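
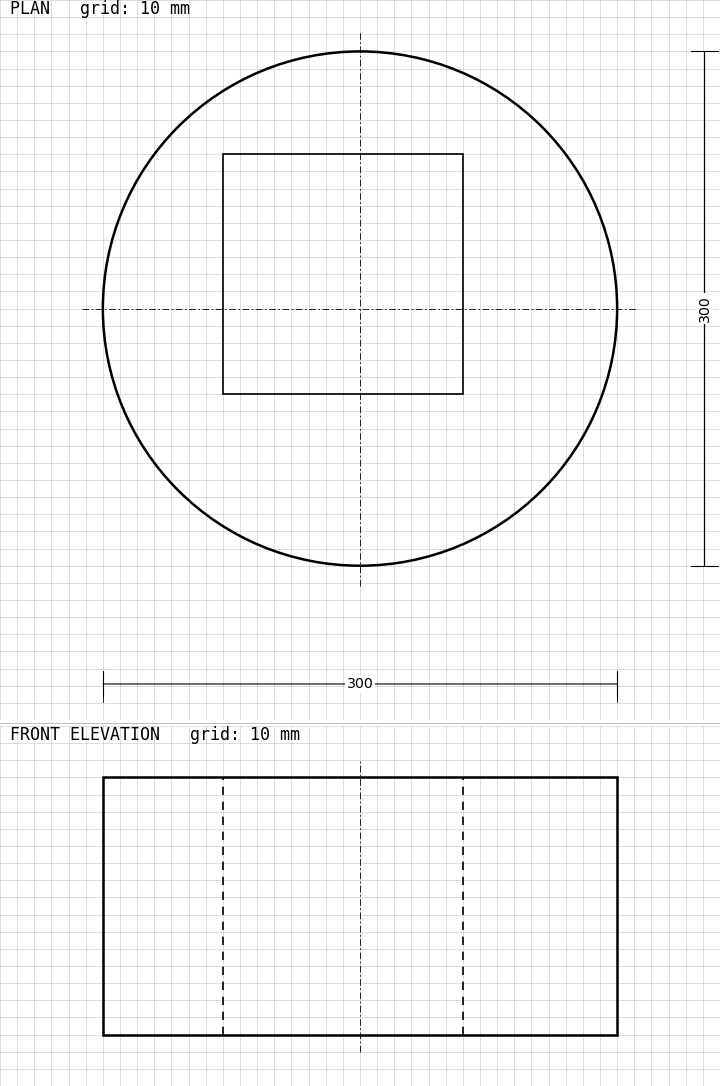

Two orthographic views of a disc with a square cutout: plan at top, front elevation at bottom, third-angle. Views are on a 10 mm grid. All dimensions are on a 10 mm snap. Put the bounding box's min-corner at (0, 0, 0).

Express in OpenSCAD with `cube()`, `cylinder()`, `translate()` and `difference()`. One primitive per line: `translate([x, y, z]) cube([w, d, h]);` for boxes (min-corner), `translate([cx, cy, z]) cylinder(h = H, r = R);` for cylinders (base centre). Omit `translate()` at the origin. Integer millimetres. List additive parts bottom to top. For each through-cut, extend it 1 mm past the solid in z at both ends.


difference() {
  translate([150, 150, 0]) cylinder(h = 150, r = 150);
  translate([70, 100, -1]) cube([140, 140, 152]);
}


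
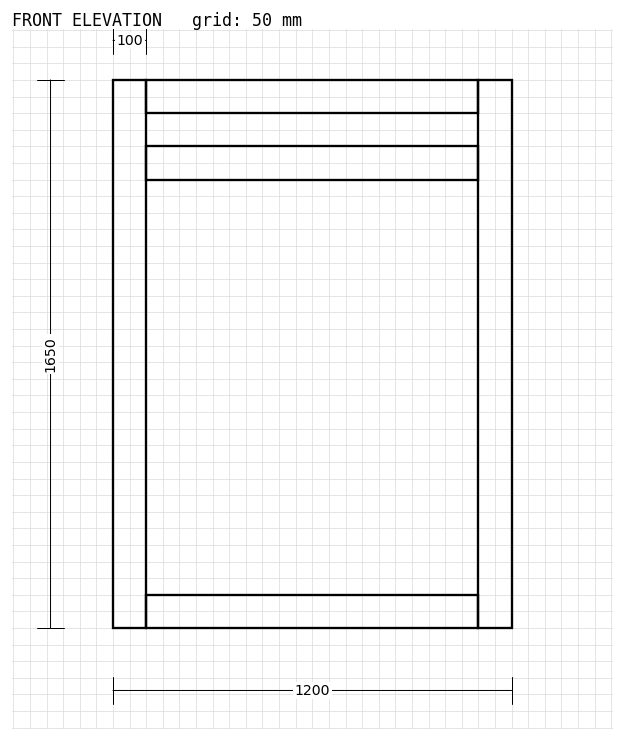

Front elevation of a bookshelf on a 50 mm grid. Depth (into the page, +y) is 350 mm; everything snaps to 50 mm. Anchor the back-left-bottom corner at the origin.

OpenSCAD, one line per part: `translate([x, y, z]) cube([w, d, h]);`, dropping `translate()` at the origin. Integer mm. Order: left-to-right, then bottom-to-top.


cube([100, 350, 1650]);
translate([100, 0, 0]) cube([1000, 350, 100]);
translate([100, 0, 1350]) cube([1000, 350, 100]);
translate([100, 0, 1550]) cube([1000, 350, 100]);
translate([1100, 0, 0]) cube([100, 350, 1650]);


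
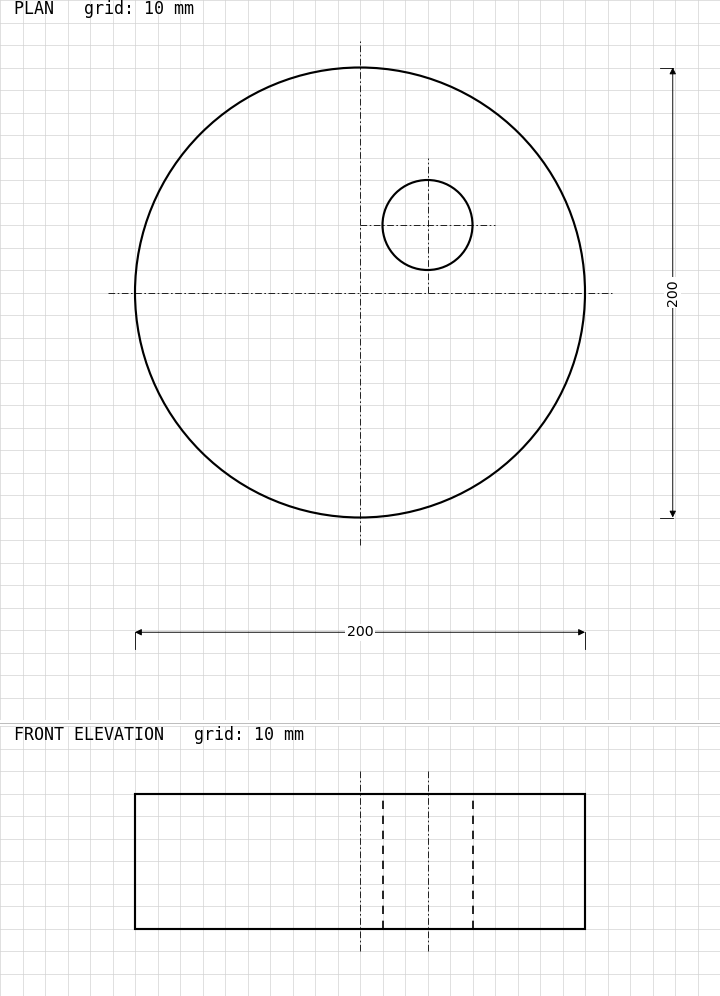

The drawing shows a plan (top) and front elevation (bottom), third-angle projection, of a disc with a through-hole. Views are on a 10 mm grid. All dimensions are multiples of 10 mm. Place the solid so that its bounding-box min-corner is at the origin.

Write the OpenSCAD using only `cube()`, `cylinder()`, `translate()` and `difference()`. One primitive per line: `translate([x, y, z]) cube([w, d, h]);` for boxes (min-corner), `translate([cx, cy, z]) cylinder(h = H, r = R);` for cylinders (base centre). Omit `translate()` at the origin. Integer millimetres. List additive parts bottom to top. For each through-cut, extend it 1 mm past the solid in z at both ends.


difference() {
  translate([100, 100, 0]) cylinder(h = 60, r = 100);
  translate([130, 130, -1]) cylinder(h = 62, r = 20);
}


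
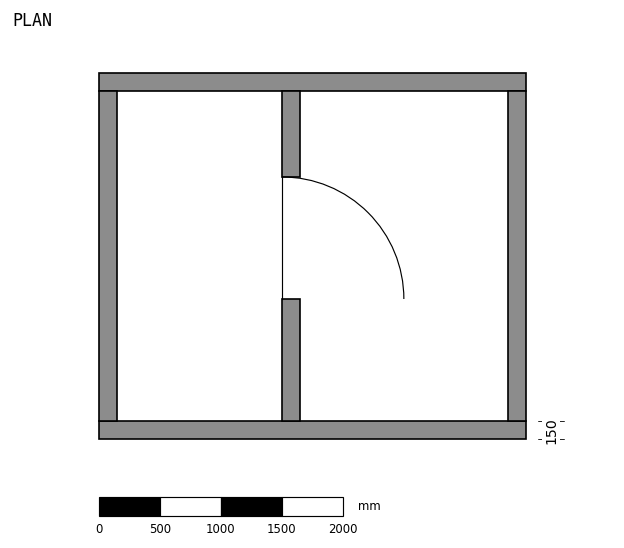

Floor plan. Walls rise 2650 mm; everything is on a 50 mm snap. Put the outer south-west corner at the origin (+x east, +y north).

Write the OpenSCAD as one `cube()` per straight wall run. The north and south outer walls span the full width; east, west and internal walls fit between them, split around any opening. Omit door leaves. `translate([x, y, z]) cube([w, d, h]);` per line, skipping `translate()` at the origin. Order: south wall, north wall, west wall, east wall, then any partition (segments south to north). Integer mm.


cube([3500, 150, 2650]);
translate([0, 2850, 0]) cube([3500, 150, 2650]);
translate([0, 150, 0]) cube([150, 2700, 2650]);
translate([3350, 150, 0]) cube([150, 2700, 2650]);
translate([1500, 150, 0]) cube([150, 1000, 2650]);
translate([1500, 2150, 0]) cube([150, 700, 2650]);


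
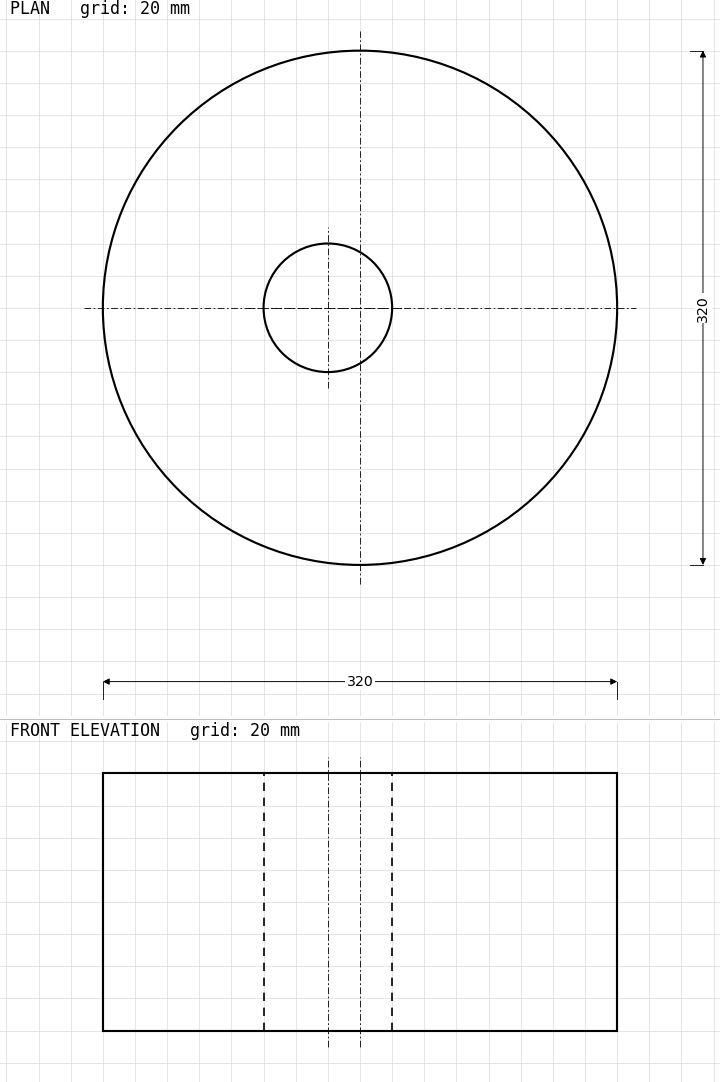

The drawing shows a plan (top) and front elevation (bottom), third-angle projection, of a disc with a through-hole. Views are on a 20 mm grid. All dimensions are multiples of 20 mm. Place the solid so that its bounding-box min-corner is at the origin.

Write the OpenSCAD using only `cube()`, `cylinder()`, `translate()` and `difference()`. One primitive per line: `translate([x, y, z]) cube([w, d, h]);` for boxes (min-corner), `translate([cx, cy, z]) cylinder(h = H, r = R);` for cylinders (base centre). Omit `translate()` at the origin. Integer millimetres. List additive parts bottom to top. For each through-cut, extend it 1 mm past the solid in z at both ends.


difference() {
  translate([160, 160, 0]) cylinder(h = 160, r = 160);
  translate([140, 160, -1]) cylinder(h = 162, r = 40);
}


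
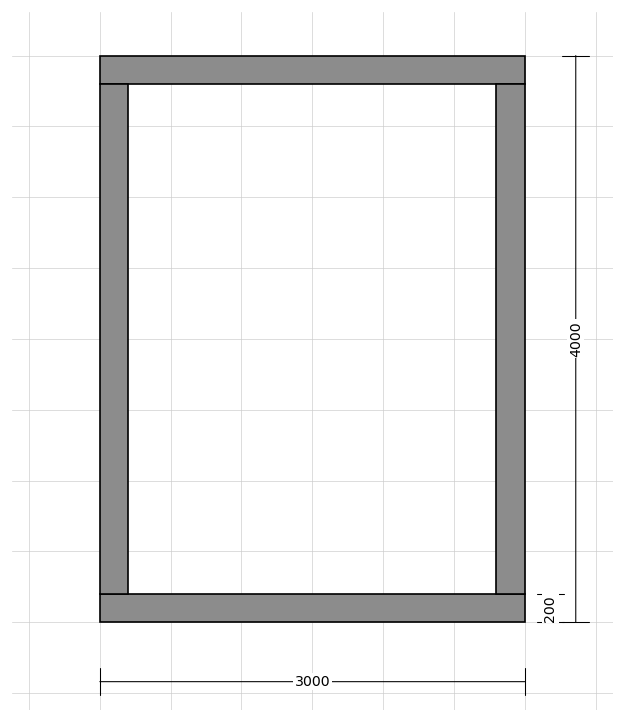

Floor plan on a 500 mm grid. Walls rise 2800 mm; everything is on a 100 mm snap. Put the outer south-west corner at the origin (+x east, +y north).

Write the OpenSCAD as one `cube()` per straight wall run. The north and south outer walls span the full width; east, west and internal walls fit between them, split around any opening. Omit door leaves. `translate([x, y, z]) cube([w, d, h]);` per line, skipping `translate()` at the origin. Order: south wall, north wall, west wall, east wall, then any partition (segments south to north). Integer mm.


cube([3000, 200, 2800]);
translate([0, 3800, 0]) cube([3000, 200, 2800]);
translate([0, 200, 0]) cube([200, 3600, 2800]);
translate([2800, 200, 0]) cube([200, 3600, 2800]);


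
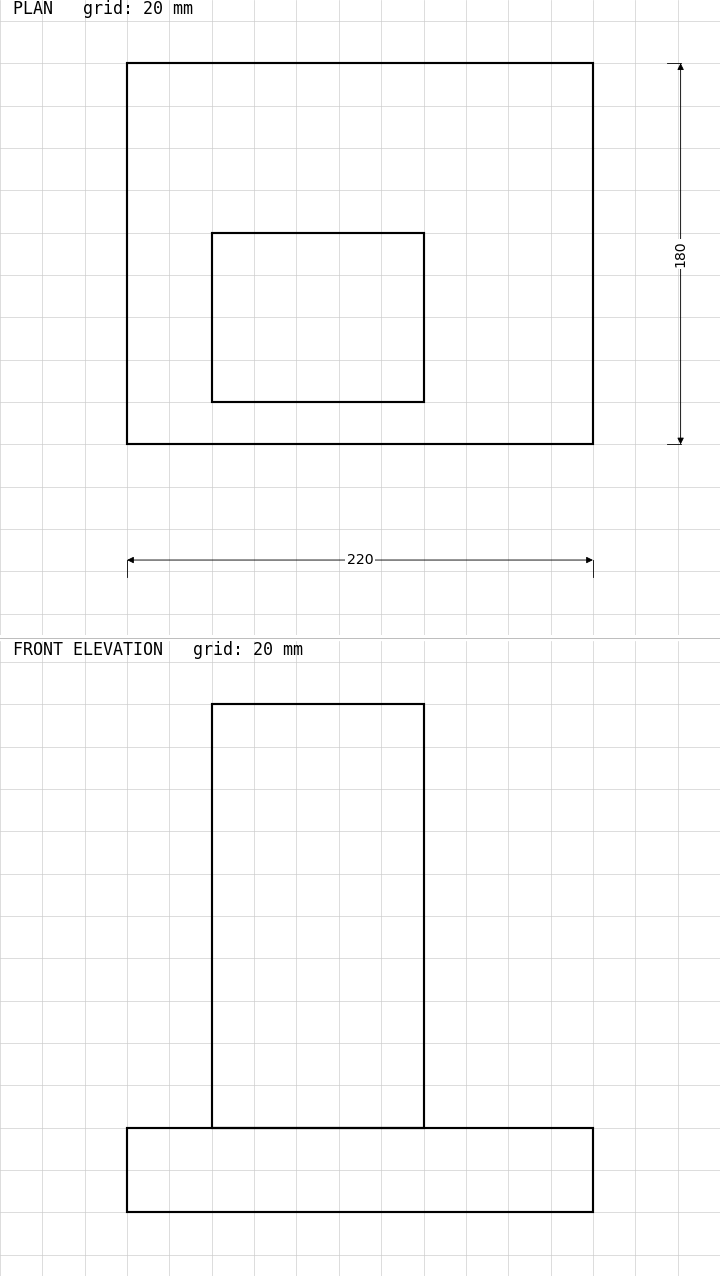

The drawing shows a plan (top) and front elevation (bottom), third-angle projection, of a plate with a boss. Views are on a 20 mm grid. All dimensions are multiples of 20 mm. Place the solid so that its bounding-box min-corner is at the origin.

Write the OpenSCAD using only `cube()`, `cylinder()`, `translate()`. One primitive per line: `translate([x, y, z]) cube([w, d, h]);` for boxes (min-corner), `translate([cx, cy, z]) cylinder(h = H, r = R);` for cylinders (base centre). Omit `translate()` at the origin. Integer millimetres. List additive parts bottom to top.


cube([220, 180, 40]);
translate([40, 20, 40]) cube([100, 80, 200]);


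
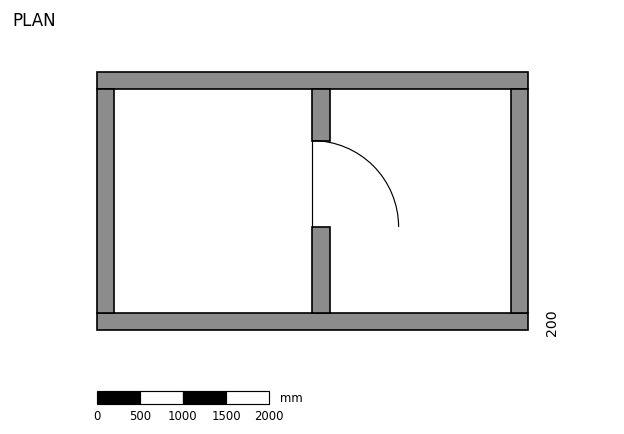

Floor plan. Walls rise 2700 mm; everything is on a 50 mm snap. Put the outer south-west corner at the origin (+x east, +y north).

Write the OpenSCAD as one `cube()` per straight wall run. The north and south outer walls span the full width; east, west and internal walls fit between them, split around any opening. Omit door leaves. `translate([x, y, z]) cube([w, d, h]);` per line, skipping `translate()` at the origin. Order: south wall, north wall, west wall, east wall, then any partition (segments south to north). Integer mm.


cube([5000, 200, 2700]);
translate([0, 2800, 0]) cube([5000, 200, 2700]);
translate([0, 200, 0]) cube([200, 2600, 2700]);
translate([4800, 200, 0]) cube([200, 2600, 2700]);
translate([2500, 200, 0]) cube([200, 1000, 2700]);
translate([2500, 2200, 0]) cube([200, 600, 2700]);


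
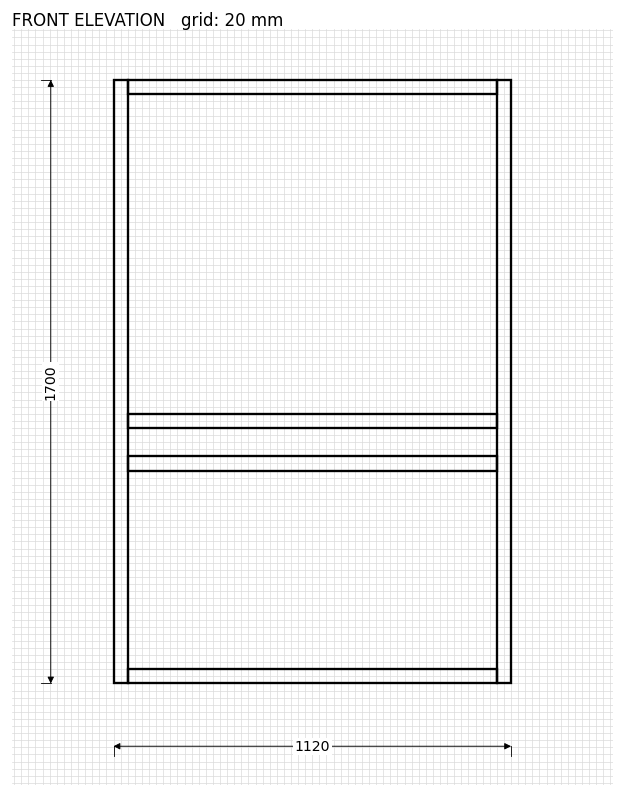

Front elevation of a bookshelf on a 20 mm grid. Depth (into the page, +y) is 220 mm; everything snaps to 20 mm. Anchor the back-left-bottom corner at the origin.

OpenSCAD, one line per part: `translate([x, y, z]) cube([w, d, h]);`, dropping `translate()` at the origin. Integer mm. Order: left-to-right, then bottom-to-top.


cube([40, 220, 1700]);
translate([40, 0, 0]) cube([1040, 220, 40]);
translate([40, 0, 600]) cube([1040, 220, 40]);
translate([40, 0, 720]) cube([1040, 220, 40]);
translate([40, 0, 1660]) cube([1040, 220, 40]);
translate([1080, 0, 0]) cube([40, 220, 1700]);


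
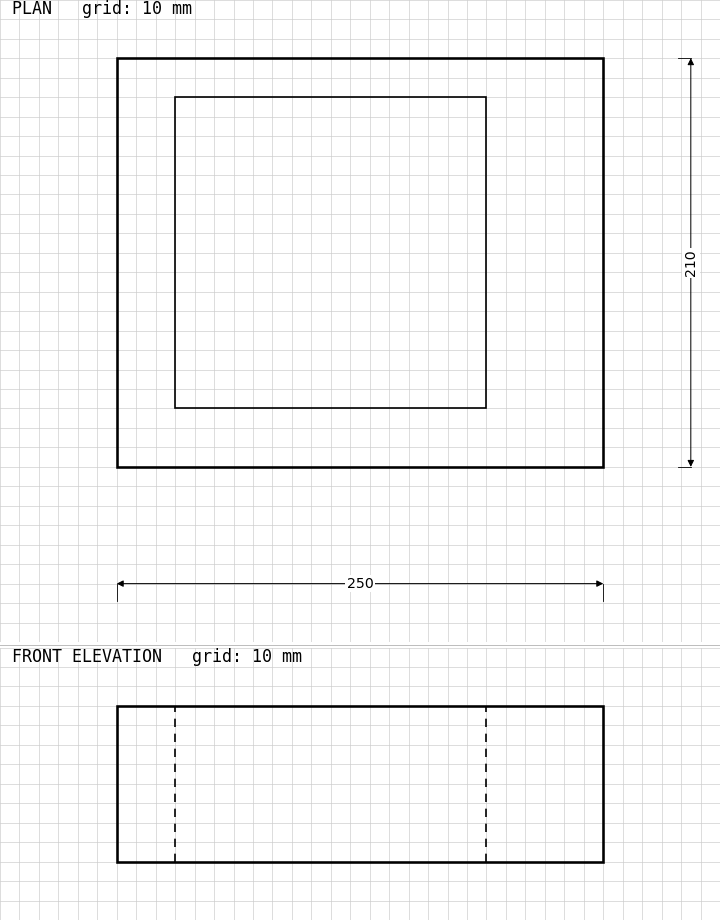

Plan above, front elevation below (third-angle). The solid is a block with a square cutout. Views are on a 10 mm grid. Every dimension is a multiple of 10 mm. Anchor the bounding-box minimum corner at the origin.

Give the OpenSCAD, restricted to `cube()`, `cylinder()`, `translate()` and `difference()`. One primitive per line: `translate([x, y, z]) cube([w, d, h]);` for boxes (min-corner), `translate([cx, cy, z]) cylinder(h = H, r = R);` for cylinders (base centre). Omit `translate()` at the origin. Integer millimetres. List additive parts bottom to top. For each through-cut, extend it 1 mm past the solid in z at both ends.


difference() {
  cube([250, 210, 80]);
  translate([30, 30, -1]) cube([160, 160, 82]);
}


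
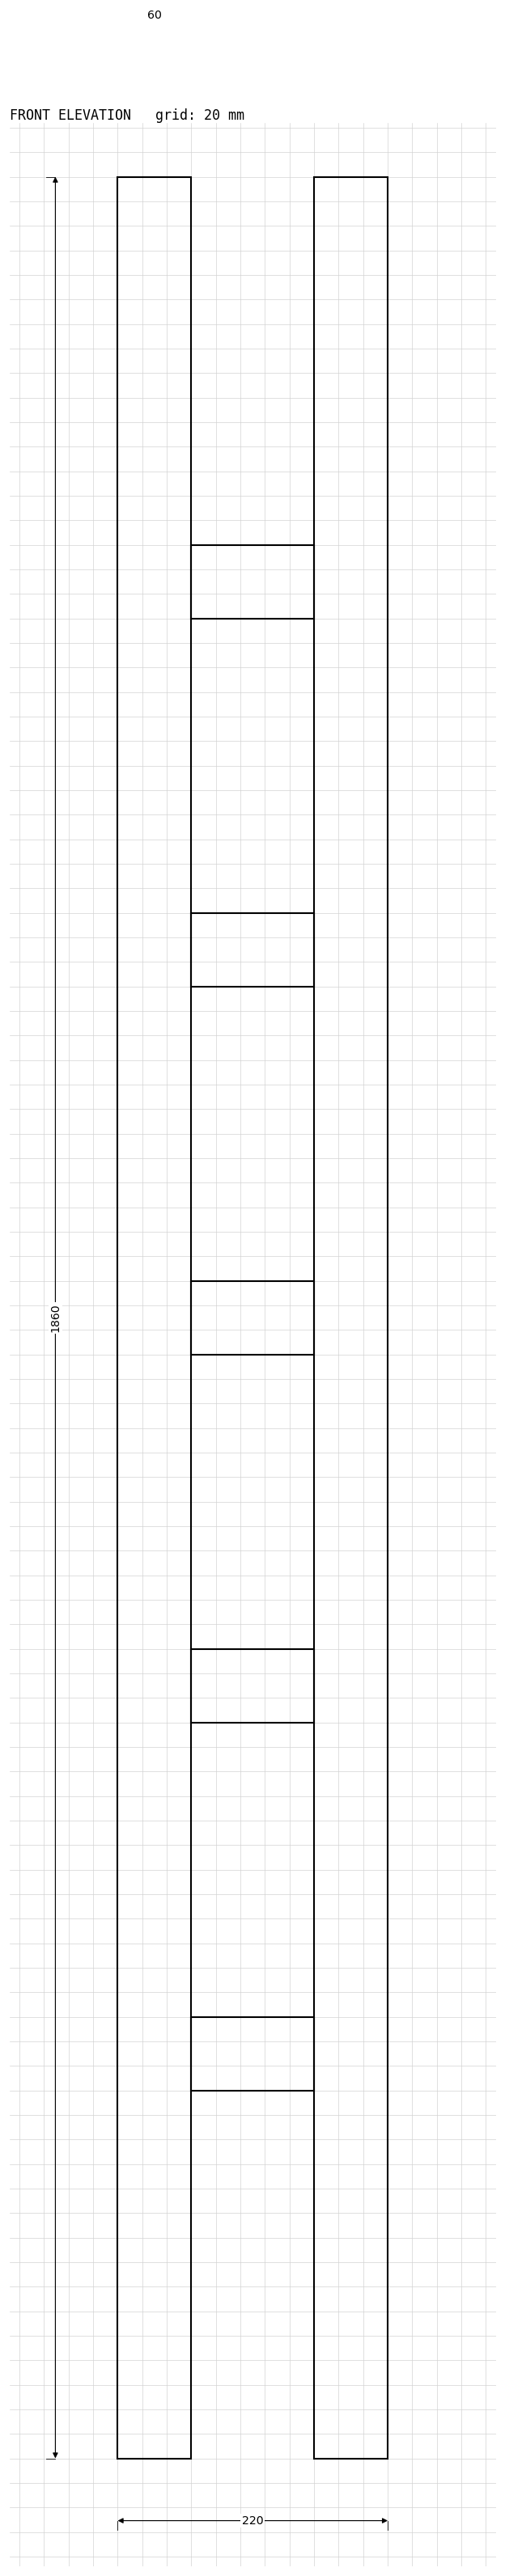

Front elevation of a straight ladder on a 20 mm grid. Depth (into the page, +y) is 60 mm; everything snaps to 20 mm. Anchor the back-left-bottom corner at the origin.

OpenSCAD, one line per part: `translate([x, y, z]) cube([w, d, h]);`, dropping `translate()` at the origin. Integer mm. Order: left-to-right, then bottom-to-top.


cube([60, 60, 1860]);
translate([60, 0, 300]) cube([100, 60, 60]);
translate([60, 0, 600]) cube([100, 60, 60]);
translate([60, 0, 900]) cube([100, 60, 60]);
translate([60, 0, 1200]) cube([100, 60, 60]);
translate([60, 0, 1500]) cube([100, 60, 60]);
translate([160, 0, 0]) cube([60, 60, 1860]);


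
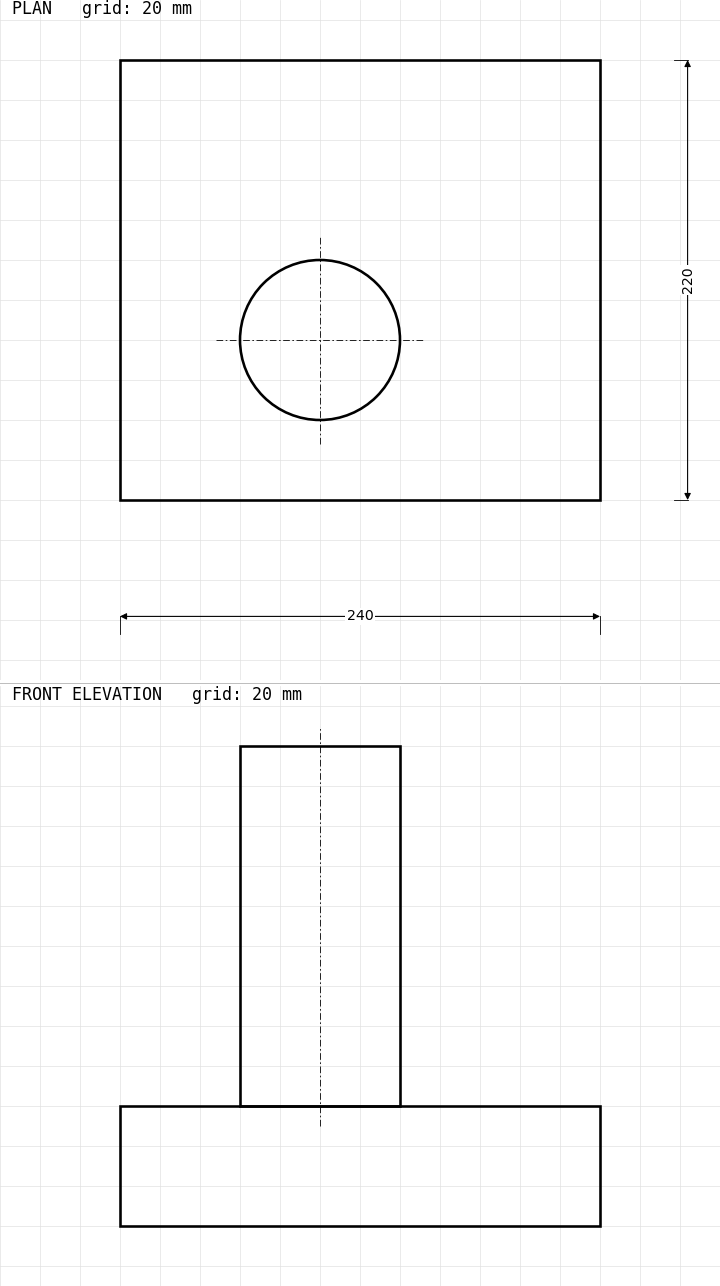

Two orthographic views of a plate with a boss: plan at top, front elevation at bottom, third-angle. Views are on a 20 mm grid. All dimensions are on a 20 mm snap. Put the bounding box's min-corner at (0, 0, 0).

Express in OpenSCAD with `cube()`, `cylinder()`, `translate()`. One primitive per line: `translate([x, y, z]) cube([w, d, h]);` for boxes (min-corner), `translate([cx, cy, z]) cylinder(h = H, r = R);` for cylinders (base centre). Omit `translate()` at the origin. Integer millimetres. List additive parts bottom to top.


cube([240, 220, 60]);
translate([100, 80, 60]) cylinder(h = 180, r = 40);


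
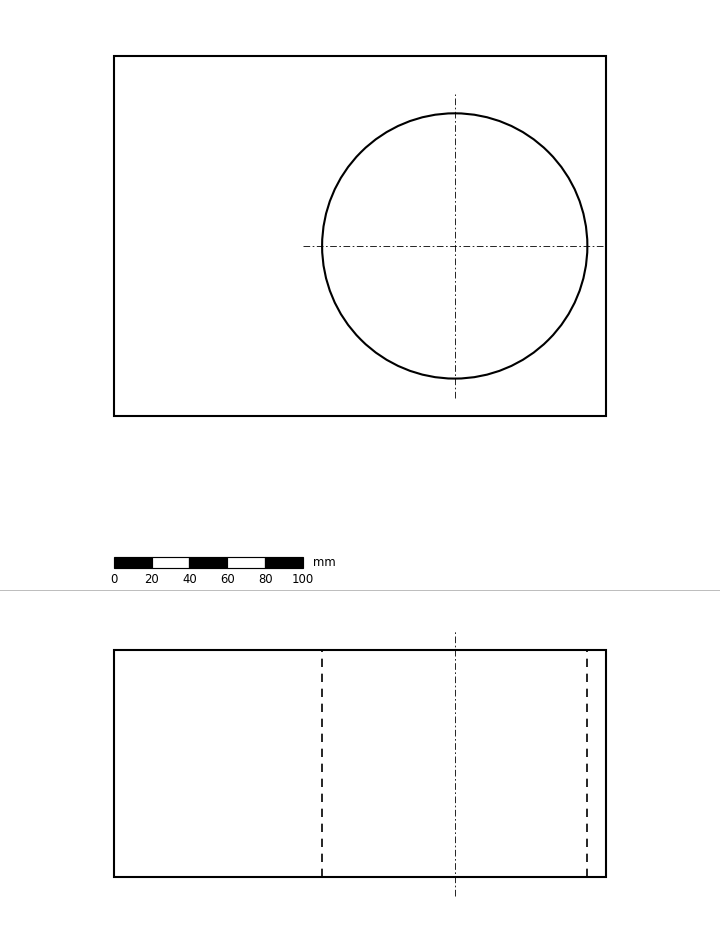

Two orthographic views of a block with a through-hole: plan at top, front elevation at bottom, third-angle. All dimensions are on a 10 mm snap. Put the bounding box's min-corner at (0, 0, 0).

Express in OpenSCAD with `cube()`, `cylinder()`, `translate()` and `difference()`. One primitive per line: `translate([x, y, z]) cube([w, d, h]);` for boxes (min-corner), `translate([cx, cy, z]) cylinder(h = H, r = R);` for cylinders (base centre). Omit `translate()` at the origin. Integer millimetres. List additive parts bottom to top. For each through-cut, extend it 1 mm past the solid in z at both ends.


difference() {
  cube([260, 190, 120]);
  translate([180, 90, -1]) cylinder(h = 122, r = 70);
}


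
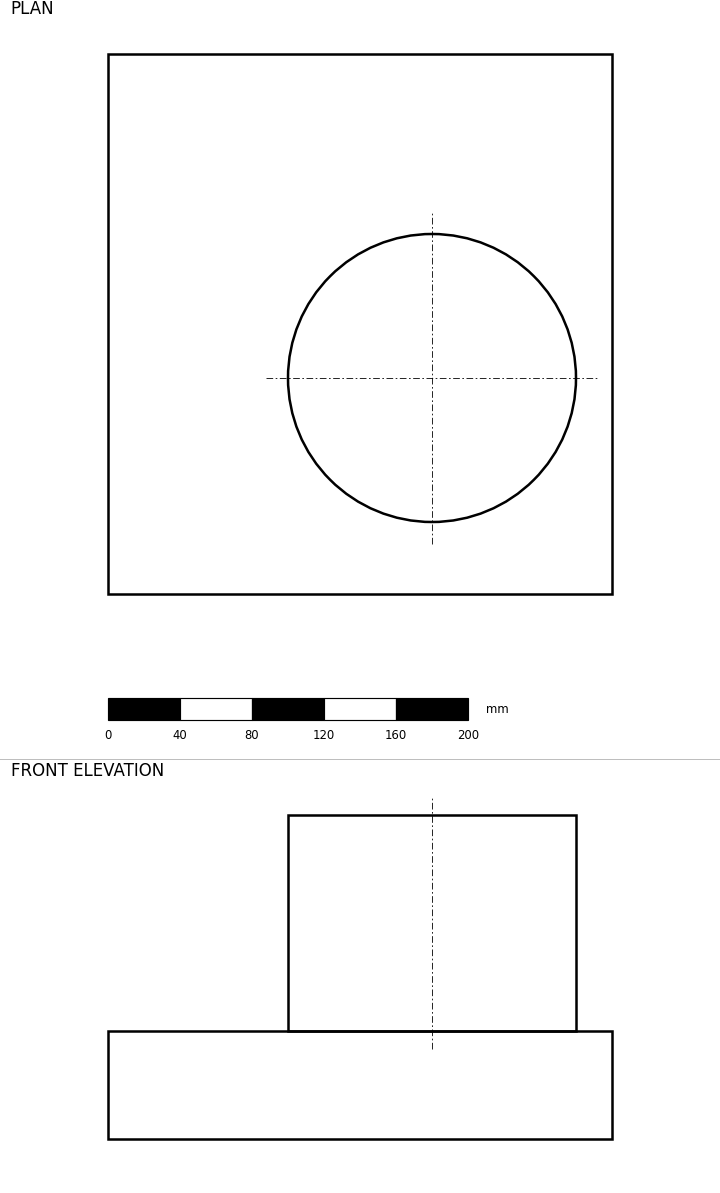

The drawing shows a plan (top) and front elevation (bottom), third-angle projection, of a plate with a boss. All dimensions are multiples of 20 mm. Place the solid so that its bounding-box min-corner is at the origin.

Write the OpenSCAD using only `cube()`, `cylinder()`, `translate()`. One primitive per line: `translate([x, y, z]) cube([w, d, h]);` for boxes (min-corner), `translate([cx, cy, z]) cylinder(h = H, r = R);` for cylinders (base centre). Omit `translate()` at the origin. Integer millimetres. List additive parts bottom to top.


cube([280, 300, 60]);
translate([180, 120, 60]) cylinder(h = 120, r = 80);


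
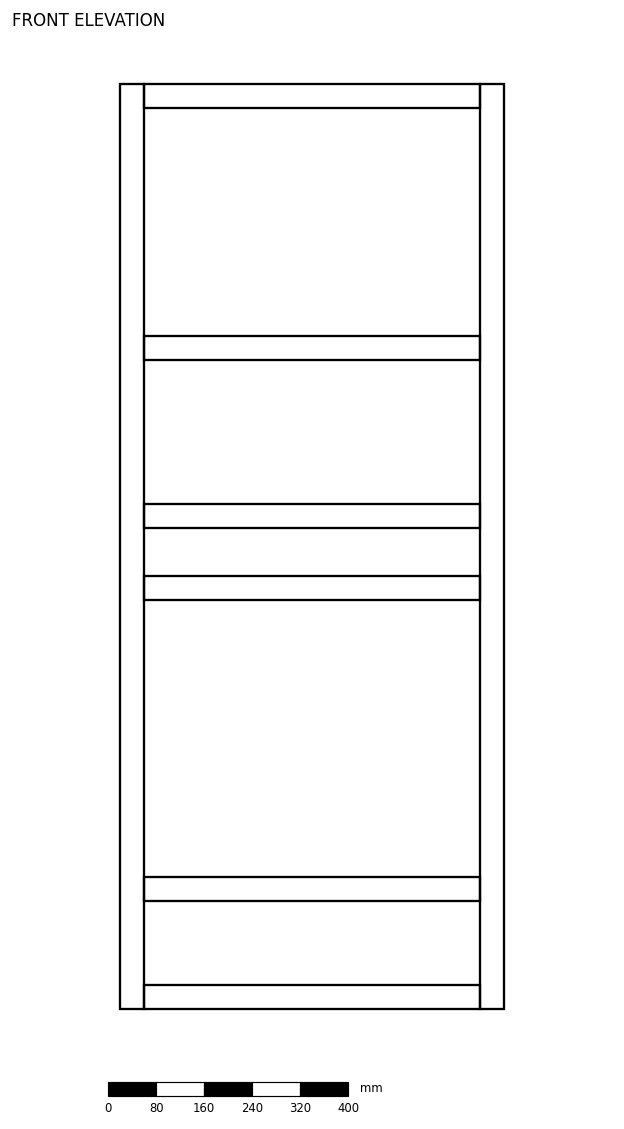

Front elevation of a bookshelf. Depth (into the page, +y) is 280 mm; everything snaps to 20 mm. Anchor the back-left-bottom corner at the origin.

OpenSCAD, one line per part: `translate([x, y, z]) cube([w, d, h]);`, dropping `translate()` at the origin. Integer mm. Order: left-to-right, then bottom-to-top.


cube([40, 280, 1540]);
translate([40, 0, 0]) cube([560, 280, 40]);
translate([40, 0, 180]) cube([560, 280, 40]);
translate([40, 0, 680]) cube([560, 280, 40]);
translate([40, 0, 800]) cube([560, 280, 40]);
translate([40, 0, 1080]) cube([560, 280, 40]);
translate([40, 0, 1500]) cube([560, 280, 40]);
translate([600, 0, 0]) cube([40, 280, 1540]);


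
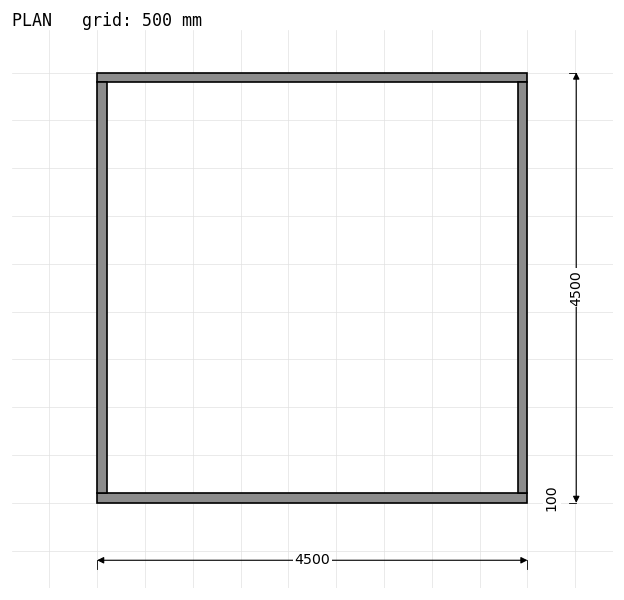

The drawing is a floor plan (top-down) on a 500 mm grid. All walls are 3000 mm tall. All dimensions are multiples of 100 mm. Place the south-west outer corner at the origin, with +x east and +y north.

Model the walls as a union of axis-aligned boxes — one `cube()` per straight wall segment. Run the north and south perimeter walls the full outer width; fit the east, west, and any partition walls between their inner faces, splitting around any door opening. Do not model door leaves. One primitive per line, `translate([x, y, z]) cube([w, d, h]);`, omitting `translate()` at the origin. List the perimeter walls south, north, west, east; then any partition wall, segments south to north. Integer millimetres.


cube([4500, 100, 3000]);
translate([0, 4400, 0]) cube([4500, 100, 3000]);
translate([0, 100, 0]) cube([100, 4300, 3000]);
translate([4400, 100, 0]) cube([100, 4300, 3000]);


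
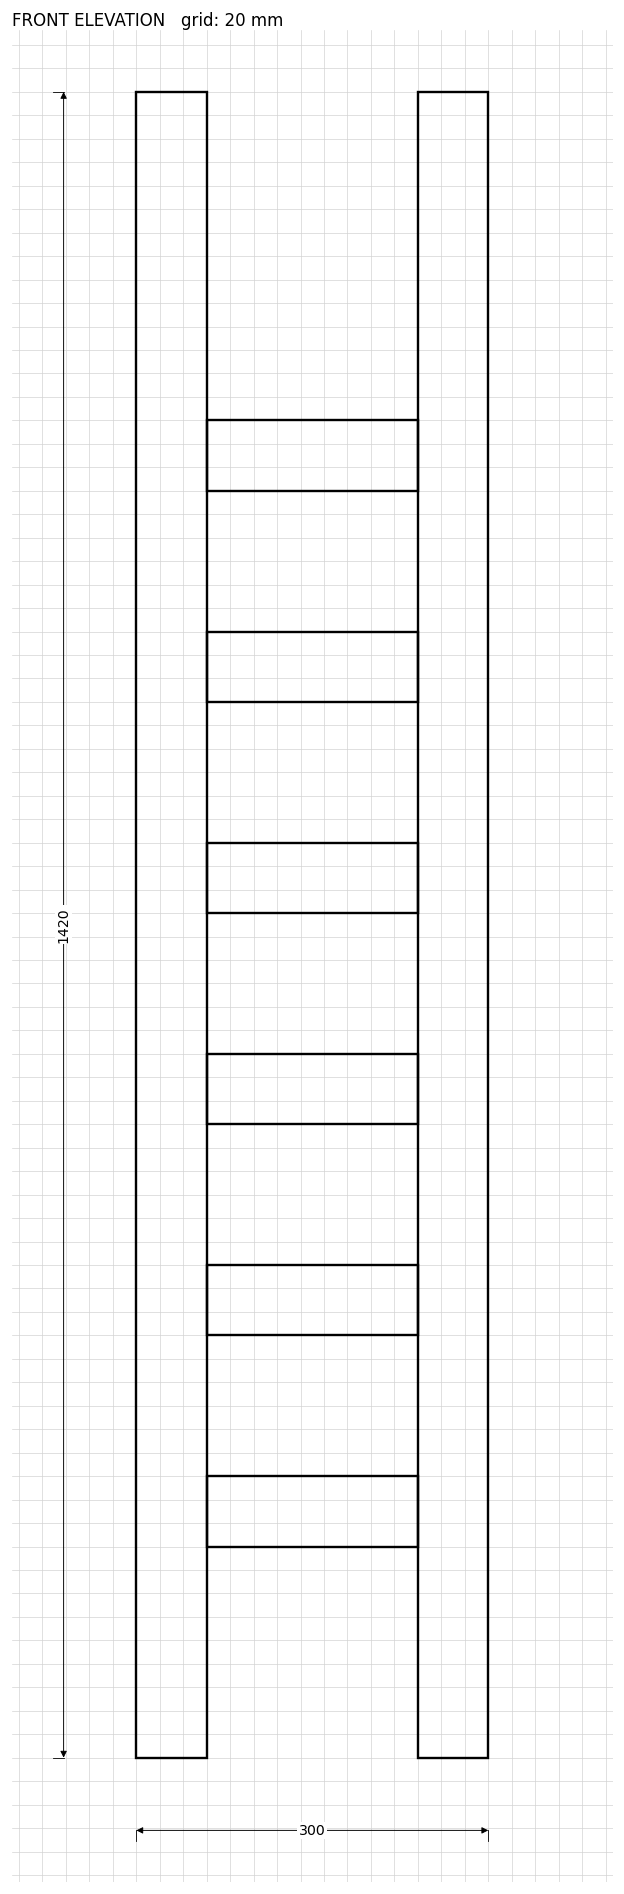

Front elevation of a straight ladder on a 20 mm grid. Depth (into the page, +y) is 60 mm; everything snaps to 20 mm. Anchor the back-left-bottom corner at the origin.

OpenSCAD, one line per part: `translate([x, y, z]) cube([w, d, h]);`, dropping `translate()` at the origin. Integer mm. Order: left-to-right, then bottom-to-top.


cube([60, 60, 1420]);
translate([60, 0, 180]) cube([180, 60, 60]);
translate([60, 0, 360]) cube([180, 60, 60]);
translate([60, 0, 540]) cube([180, 60, 60]);
translate([60, 0, 720]) cube([180, 60, 60]);
translate([60, 0, 900]) cube([180, 60, 60]);
translate([60, 0, 1080]) cube([180, 60, 60]);
translate([240, 0, 0]) cube([60, 60, 1420]);


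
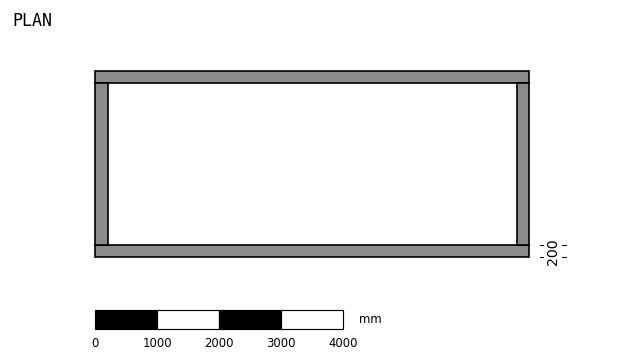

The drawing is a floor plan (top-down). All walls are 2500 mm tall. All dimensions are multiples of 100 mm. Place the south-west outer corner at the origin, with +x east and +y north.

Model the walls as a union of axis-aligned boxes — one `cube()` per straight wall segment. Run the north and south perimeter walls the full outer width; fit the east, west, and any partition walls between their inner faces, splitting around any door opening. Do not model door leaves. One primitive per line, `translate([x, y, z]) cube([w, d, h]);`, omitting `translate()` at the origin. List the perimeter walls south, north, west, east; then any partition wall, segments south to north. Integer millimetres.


cube([7000, 200, 2500]);
translate([0, 2800, 0]) cube([7000, 200, 2500]);
translate([0, 200, 0]) cube([200, 2600, 2500]);
translate([6800, 200, 0]) cube([200, 2600, 2500]);


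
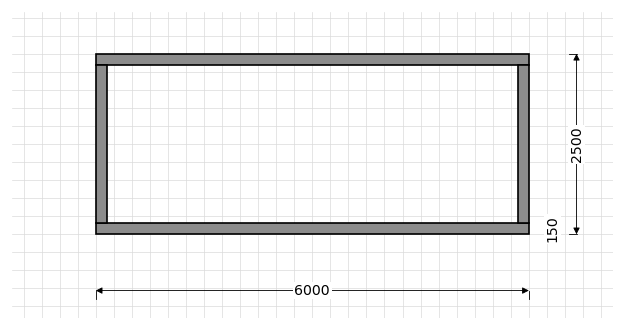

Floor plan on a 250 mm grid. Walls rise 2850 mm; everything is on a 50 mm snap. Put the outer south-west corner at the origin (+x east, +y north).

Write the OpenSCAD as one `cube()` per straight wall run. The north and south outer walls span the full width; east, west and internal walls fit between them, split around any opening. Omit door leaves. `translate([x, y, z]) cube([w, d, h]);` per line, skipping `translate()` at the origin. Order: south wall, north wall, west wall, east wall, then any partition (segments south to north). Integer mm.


cube([6000, 150, 2850]);
translate([0, 2350, 0]) cube([6000, 150, 2850]);
translate([0, 150, 0]) cube([150, 2200, 2850]);
translate([5850, 150, 0]) cube([150, 2200, 2850]);


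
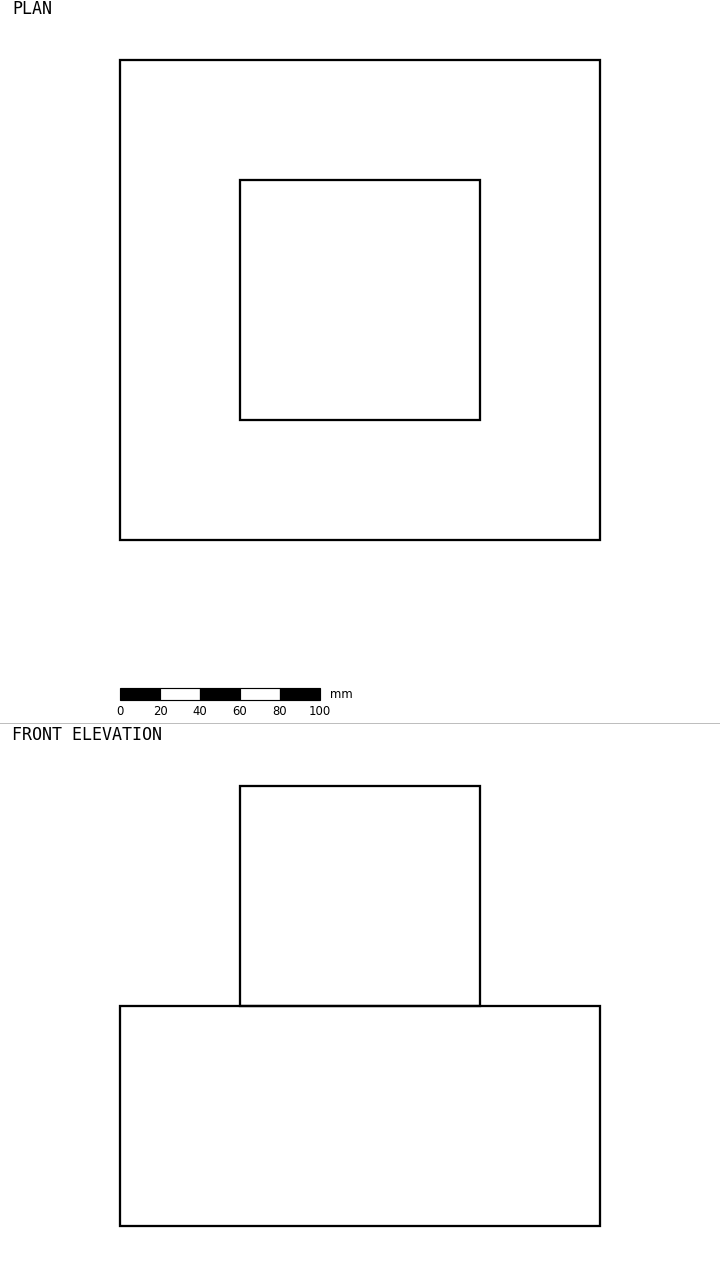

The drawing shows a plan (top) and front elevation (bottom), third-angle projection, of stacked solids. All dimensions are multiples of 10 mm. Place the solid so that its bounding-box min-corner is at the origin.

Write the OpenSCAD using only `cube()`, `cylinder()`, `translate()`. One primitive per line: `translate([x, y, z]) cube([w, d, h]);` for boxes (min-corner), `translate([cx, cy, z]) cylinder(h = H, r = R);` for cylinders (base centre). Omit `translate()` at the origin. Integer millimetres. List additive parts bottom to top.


cube([240, 240, 110]);
translate([60, 60, 110]) cube([120, 120, 110]);


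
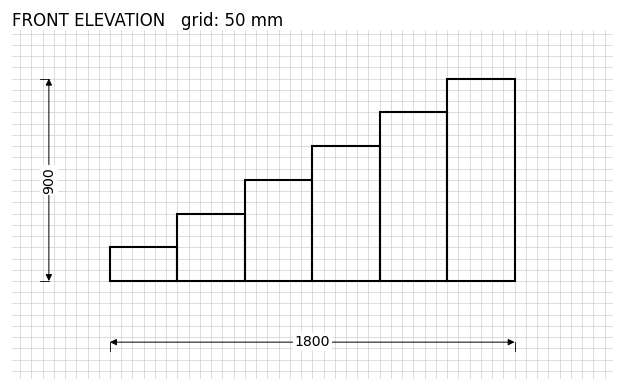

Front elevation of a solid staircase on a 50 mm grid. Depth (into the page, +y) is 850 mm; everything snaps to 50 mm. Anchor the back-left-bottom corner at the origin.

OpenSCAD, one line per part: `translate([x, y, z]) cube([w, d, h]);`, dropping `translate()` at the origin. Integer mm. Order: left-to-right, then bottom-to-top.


cube([300, 850, 150]);
translate([300, 0, 0]) cube([300, 850, 300]);
translate([600, 0, 0]) cube([300, 850, 450]);
translate([900, 0, 0]) cube([300, 850, 600]);
translate([1200, 0, 0]) cube([300, 850, 750]);
translate([1500, 0, 0]) cube([300, 850, 900]);


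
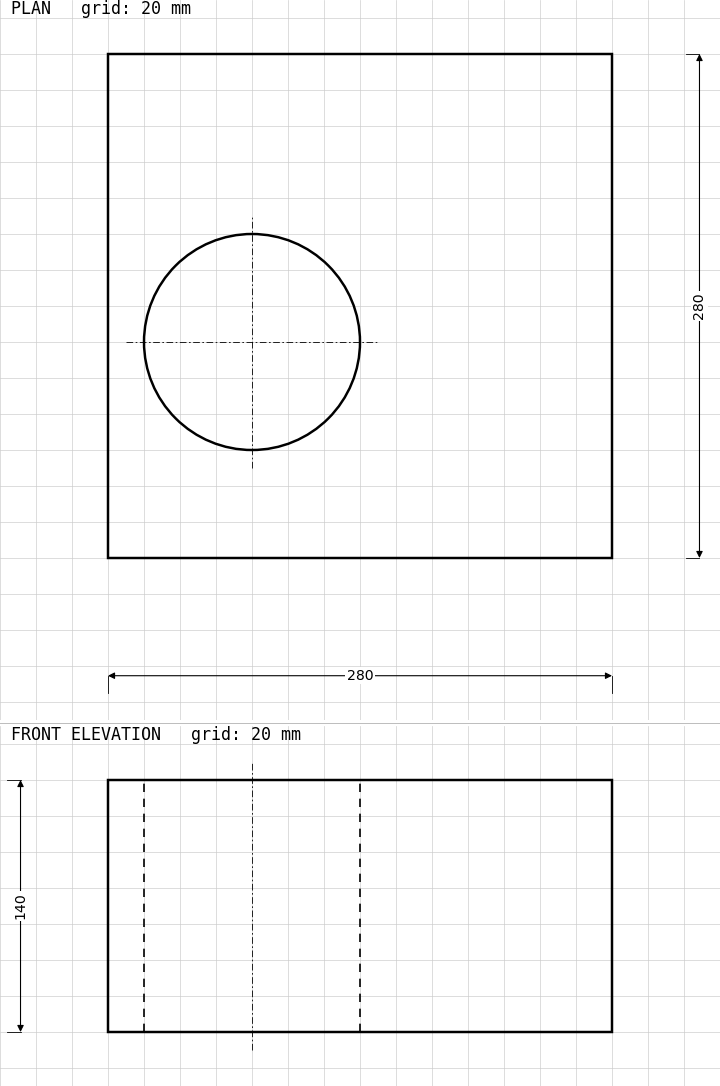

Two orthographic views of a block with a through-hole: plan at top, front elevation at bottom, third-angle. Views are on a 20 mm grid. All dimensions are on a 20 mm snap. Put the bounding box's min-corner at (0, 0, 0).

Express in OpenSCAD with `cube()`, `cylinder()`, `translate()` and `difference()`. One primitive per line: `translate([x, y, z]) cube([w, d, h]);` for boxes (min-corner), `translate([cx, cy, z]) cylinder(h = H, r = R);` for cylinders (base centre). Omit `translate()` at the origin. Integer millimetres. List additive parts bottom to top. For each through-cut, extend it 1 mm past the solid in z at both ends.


difference() {
  cube([280, 280, 140]);
  translate([80, 120, -1]) cylinder(h = 142, r = 60);
}


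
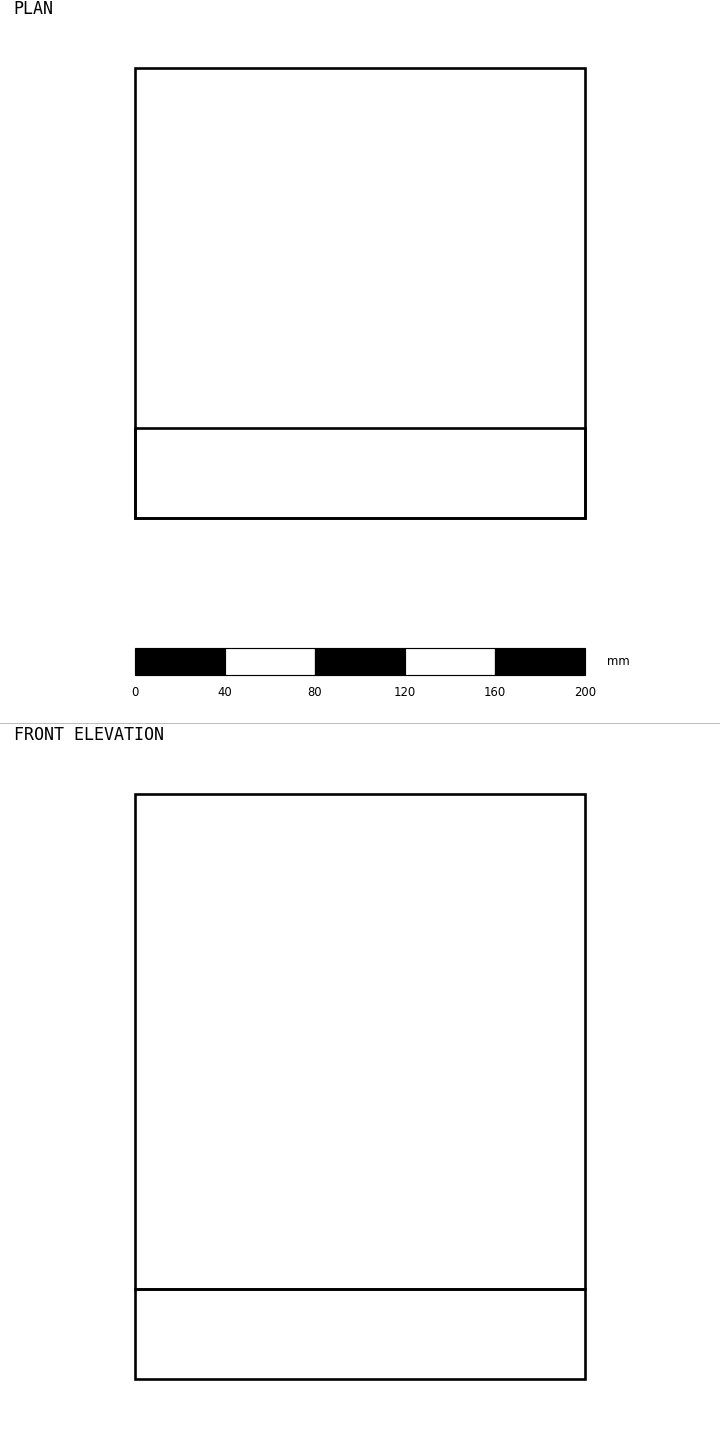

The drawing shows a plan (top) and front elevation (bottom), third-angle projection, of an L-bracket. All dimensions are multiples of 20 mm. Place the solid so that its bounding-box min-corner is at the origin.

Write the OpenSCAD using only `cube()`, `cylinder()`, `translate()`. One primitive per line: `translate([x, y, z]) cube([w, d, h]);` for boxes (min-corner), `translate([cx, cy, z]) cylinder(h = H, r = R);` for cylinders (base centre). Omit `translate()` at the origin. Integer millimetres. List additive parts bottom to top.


cube([200, 200, 40]);
translate([0, 0, 40]) cube([200, 40, 220]);


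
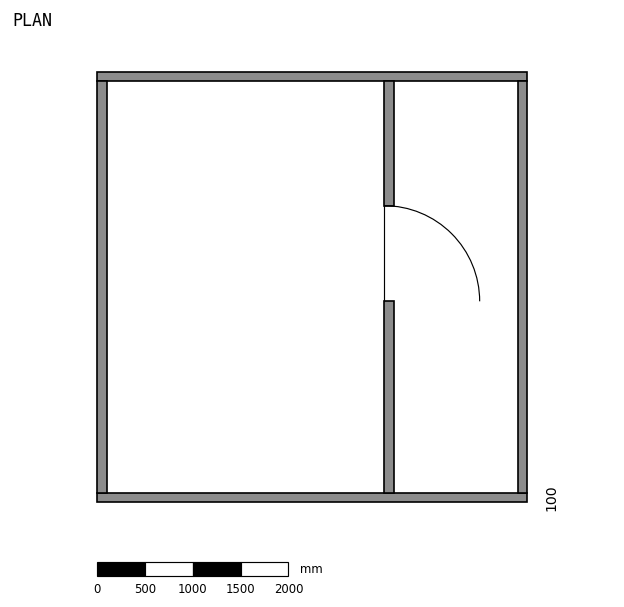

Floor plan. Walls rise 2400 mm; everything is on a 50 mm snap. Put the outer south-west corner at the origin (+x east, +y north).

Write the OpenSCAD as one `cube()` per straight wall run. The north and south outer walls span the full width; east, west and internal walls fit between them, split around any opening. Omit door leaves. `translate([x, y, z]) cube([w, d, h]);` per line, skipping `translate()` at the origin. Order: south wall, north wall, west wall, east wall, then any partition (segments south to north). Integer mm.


cube([4500, 100, 2400]);
translate([0, 4400, 0]) cube([4500, 100, 2400]);
translate([0, 100, 0]) cube([100, 4300, 2400]);
translate([4400, 100, 0]) cube([100, 4300, 2400]);
translate([3000, 100, 0]) cube([100, 2000, 2400]);
translate([3000, 3100, 0]) cube([100, 1300, 2400]);


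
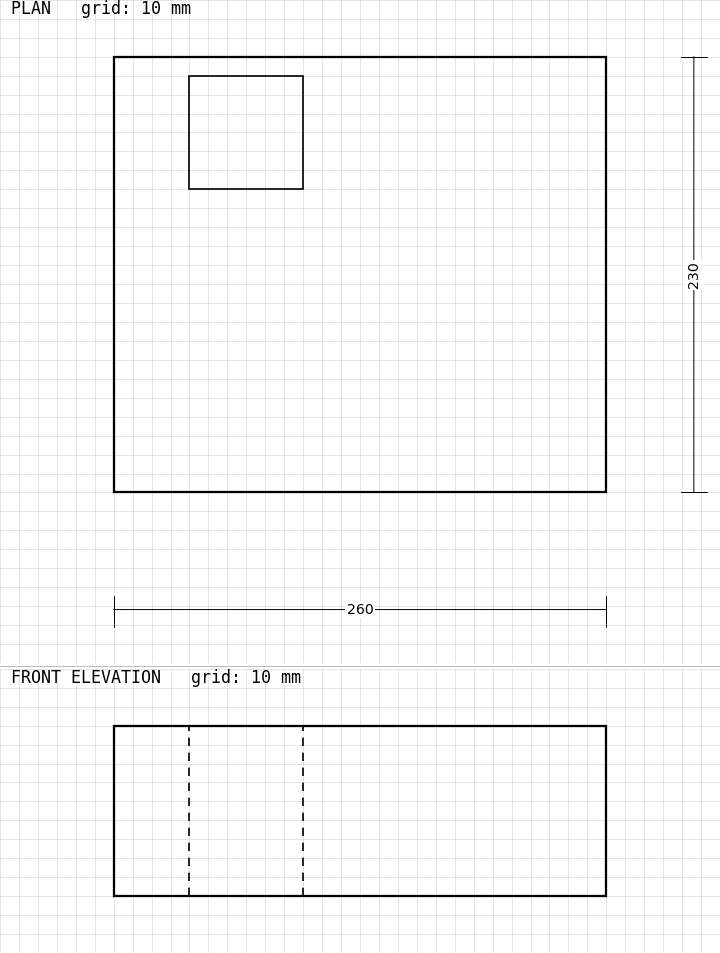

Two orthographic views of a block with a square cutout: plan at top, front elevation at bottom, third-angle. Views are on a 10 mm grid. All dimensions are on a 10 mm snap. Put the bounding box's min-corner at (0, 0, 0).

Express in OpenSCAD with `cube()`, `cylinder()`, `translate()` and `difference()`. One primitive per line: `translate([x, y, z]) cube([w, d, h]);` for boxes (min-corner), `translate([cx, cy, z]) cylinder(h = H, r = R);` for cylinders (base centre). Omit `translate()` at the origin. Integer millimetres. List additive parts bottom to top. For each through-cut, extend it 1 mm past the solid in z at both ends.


difference() {
  cube([260, 230, 90]);
  translate([40, 160, -1]) cube([60, 60, 92]);
}


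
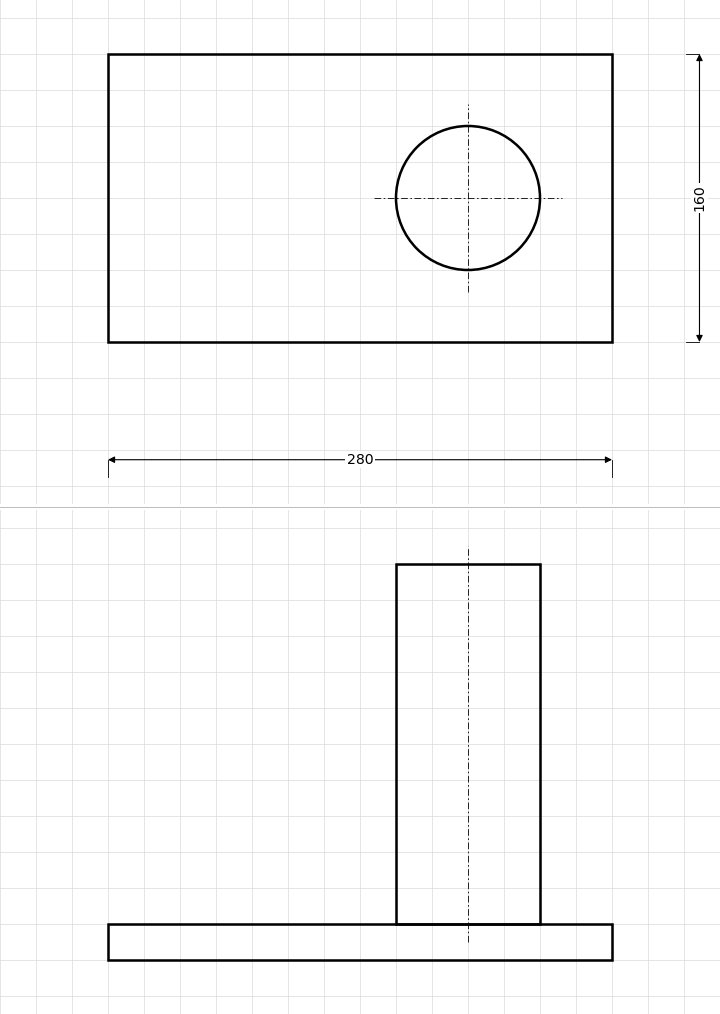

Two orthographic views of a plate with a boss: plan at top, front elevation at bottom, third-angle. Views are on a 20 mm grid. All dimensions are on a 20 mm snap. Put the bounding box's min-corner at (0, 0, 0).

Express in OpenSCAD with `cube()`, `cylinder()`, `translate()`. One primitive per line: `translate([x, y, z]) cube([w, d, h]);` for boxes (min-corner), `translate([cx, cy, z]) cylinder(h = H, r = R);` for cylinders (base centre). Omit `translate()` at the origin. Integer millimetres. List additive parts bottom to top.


cube([280, 160, 20]);
translate([200, 80, 20]) cylinder(h = 200, r = 40);


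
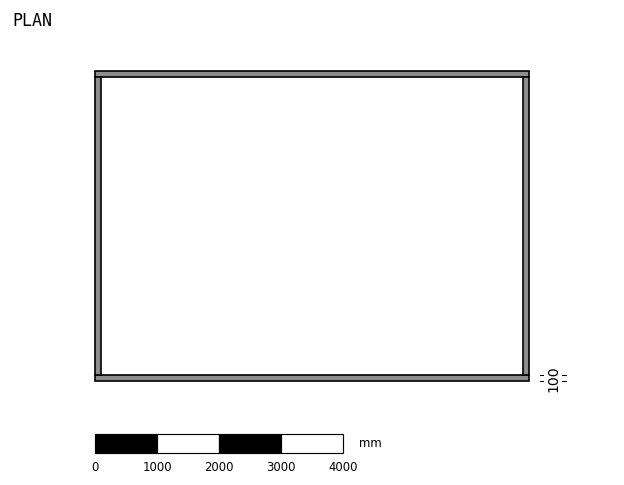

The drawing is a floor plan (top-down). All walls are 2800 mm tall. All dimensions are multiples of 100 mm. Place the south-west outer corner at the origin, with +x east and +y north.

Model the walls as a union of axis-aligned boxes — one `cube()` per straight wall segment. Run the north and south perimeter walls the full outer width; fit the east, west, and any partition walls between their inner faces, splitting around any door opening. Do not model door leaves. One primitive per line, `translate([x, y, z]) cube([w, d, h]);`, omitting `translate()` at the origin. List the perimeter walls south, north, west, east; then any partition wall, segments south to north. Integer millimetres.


cube([7000, 100, 2800]);
translate([0, 4900, 0]) cube([7000, 100, 2800]);
translate([0, 100, 0]) cube([100, 4800, 2800]);
translate([6900, 100, 0]) cube([100, 4800, 2800]);


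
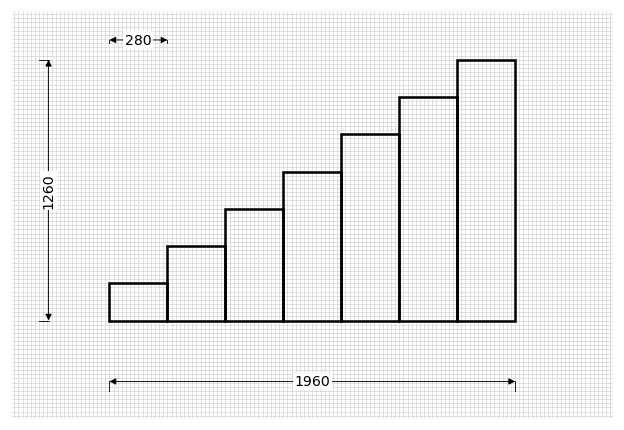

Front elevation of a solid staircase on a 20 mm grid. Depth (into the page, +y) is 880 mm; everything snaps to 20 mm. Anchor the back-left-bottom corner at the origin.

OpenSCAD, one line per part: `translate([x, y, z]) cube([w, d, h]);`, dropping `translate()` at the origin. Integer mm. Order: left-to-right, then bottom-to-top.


cube([280, 880, 180]);
translate([280, 0, 0]) cube([280, 880, 360]);
translate([560, 0, 0]) cube([280, 880, 540]);
translate([840, 0, 0]) cube([280, 880, 720]);
translate([1120, 0, 0]) cube([280, 880, 900]);
translate([1400, 0, 0]) cube([280, 880, 1080]);
translate([1680, 0, 0]) cube([280, 880, 1260]);


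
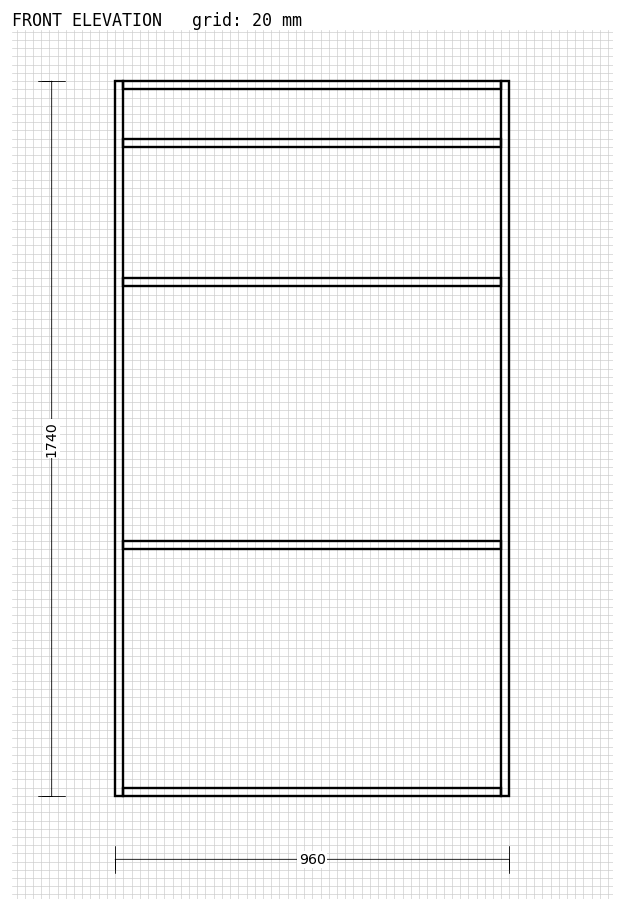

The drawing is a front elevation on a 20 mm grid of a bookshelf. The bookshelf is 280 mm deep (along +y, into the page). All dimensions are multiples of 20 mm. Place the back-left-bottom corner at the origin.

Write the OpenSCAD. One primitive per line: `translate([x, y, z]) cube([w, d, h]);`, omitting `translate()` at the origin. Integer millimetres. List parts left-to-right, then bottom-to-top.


cube([20, 280, 1740]);
translate([20, 0, 0]) cube([920, 280, 20]);
translate([20, 0, 600]) cube([920, 280, 20]);
translate([20, 0, 1240]) cube([920, 280, 20]);
translate([20, 0, 1580]) cube([920, 280, 20]);
translate([20, 0, 1720]) cube([920, 280, 20]);
translate([940, 0, 0]) cube([20, 280, 1740]);


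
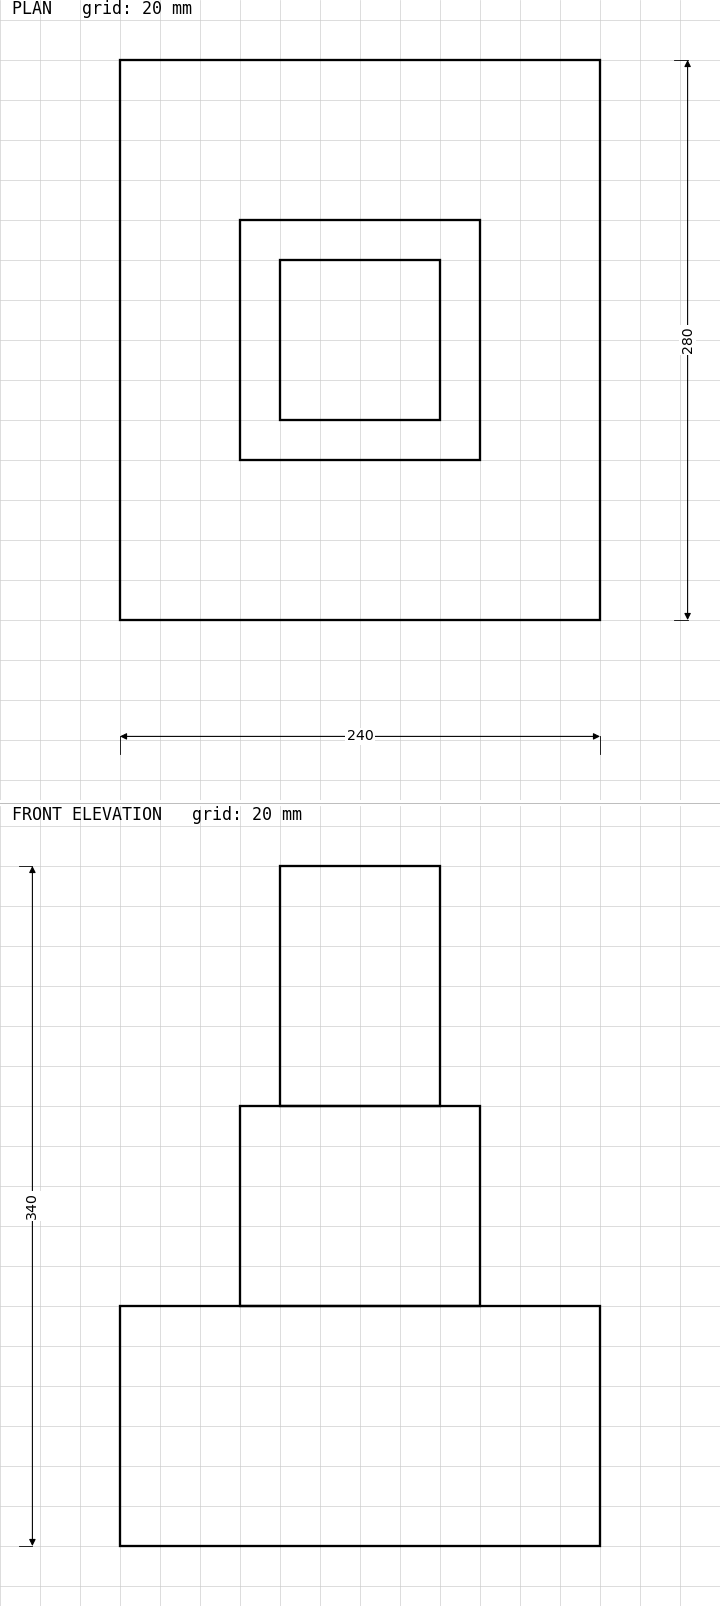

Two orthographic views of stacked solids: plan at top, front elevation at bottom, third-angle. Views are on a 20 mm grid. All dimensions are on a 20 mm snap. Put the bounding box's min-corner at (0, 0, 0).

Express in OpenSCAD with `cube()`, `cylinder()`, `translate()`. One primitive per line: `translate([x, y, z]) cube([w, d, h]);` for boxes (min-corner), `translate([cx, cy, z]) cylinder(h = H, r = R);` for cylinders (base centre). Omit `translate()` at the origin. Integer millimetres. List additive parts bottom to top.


cube([240, 280, 120]);
translate([60, 80, 120]) cube([120, 120, 100]);
translate([80, 100, 220]) cube([80, 80, 120]);


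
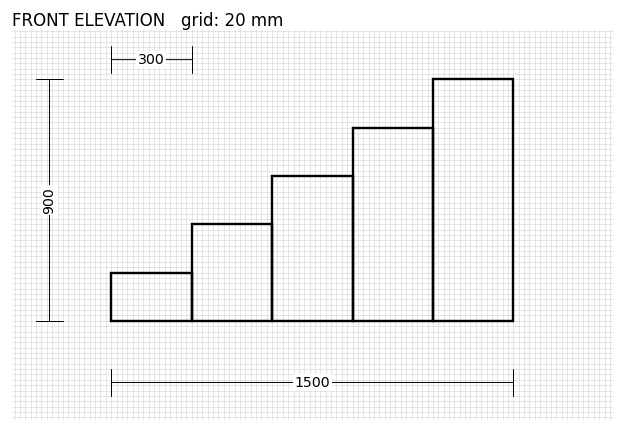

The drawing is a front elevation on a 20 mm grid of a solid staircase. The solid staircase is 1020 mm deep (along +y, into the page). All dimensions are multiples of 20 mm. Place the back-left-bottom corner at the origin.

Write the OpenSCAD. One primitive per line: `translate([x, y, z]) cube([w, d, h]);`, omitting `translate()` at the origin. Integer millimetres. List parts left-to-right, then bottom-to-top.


cube([300, 1020, 180]);
translate([300, 0, 0]) cube([300, 1020, 360]);
translate([600, 0, 0]) cube([300, 1020, 540]);
translate([900, 0, 0]) cube([300, 1020, 720]);
translate([1200, 0, 0]) cube([300, 1020, 900]);


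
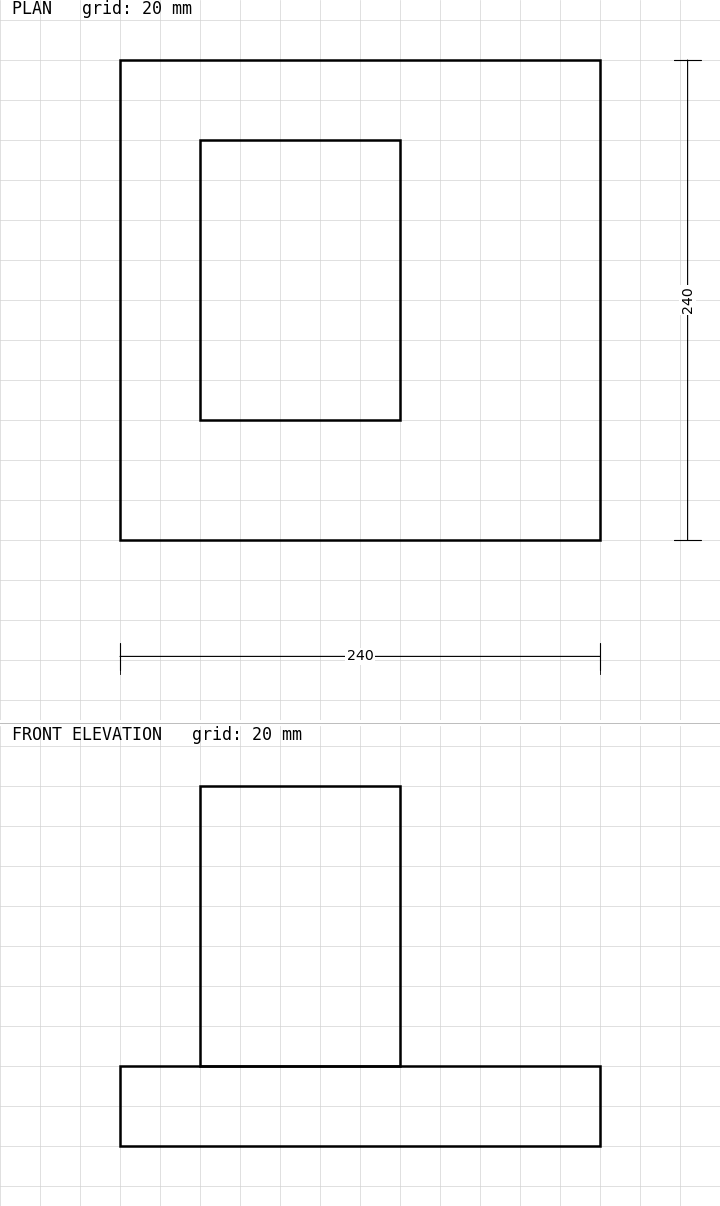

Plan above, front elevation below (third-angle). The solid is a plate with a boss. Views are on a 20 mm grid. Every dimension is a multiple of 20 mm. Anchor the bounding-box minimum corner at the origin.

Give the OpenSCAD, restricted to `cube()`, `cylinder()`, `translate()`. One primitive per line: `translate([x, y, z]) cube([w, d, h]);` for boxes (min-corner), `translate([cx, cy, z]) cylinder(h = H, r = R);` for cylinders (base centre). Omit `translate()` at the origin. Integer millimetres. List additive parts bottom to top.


cube([240, 240, 40]);
translate([40, 60, 40]) cube([100, 140, 140]);


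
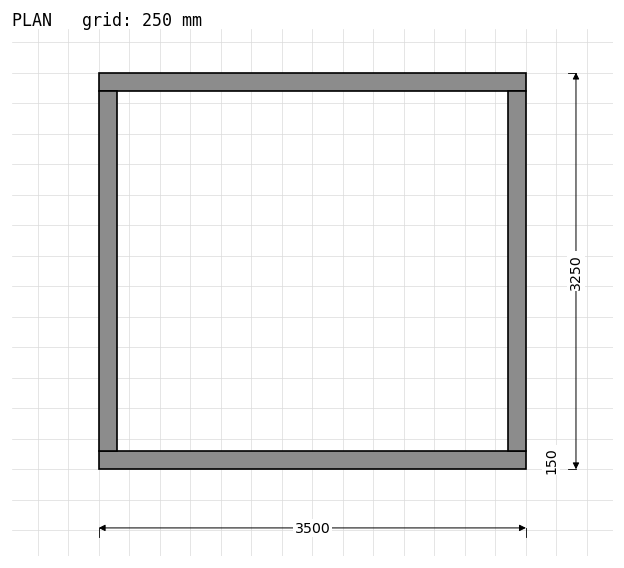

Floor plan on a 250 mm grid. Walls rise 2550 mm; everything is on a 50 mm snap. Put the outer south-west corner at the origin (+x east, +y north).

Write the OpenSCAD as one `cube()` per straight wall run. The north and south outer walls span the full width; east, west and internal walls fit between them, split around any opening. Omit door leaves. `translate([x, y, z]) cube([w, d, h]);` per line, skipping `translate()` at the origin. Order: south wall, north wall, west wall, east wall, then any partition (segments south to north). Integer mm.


cube([3500, 150, 2550]);
translate([0, 3100, 0]) cube([3500, 150, 2550]);
translate([0, 150, 0]) cube([150, 2950, 2550]);
translate([3350, 150, 0]) cube([150, 2950, 2550]);


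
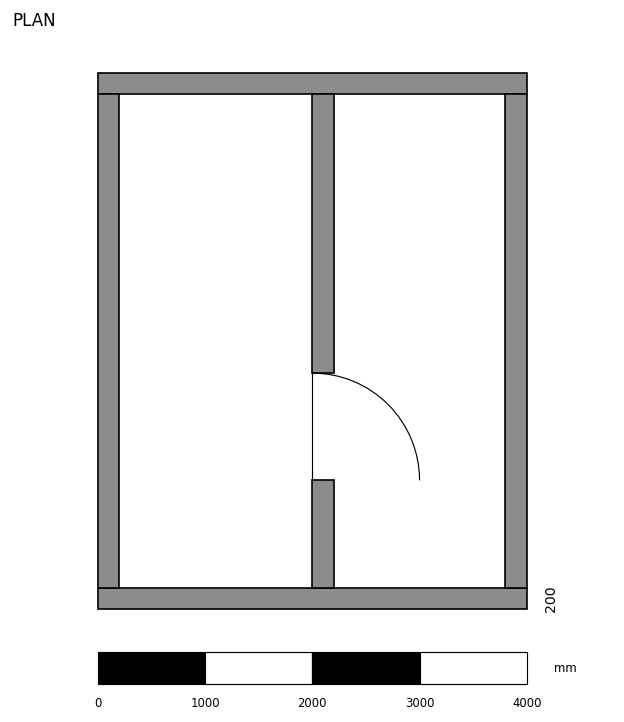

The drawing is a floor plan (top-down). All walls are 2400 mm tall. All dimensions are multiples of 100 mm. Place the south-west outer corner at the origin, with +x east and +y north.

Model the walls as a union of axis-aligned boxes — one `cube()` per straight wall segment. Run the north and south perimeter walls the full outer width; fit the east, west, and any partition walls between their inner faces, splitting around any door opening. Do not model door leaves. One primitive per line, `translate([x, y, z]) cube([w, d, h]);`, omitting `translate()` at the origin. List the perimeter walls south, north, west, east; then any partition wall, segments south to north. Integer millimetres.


cube([4000, 200, 2400]);
translate([0, 4800, 0]) cube([4000, 200, 2400]);
translate([0, 200, 0]) cube([200, 4600, 2400]);
translate([3800, 200, 0]) cube([200, 4600, 2400]);
translate([2000, 200, 0]) cube([200, 1000, 2400]);
translate([2000, 2200, 0]) cube([200, 2600, 2400]);


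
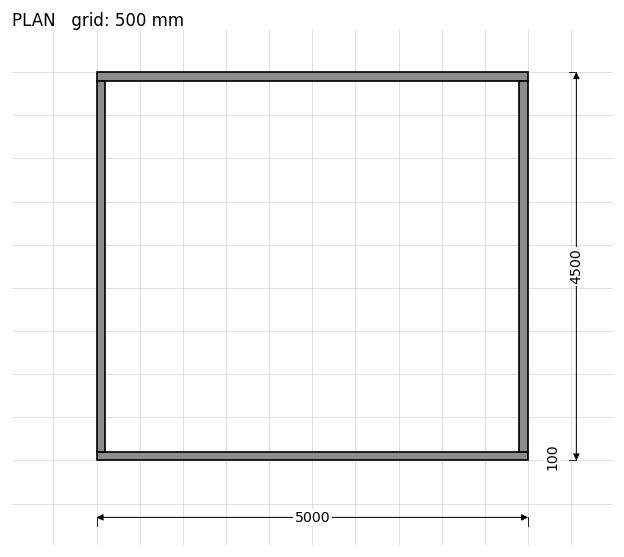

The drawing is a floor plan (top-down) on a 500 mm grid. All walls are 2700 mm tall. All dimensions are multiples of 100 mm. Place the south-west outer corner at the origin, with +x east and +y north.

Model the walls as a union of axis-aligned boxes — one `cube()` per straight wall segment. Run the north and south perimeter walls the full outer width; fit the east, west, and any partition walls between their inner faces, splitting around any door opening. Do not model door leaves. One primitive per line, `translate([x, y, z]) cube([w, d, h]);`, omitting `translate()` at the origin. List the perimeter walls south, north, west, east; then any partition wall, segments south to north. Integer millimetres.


cube([5000, 100, 2700]);
translate([0, 4400, 0]) cube([5000, 100, 2700]);
translate([0, 100, 0]) cube([100, 4300, 2700]);
translate([4900, 100, 0]) cube([100, 4300, 2700]);


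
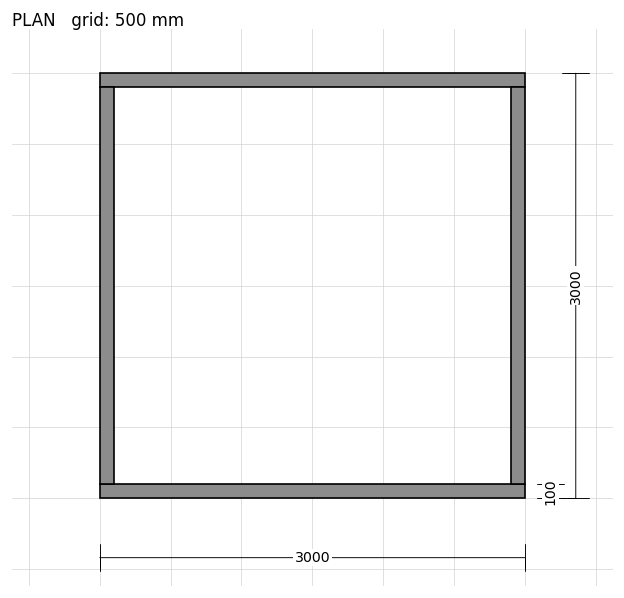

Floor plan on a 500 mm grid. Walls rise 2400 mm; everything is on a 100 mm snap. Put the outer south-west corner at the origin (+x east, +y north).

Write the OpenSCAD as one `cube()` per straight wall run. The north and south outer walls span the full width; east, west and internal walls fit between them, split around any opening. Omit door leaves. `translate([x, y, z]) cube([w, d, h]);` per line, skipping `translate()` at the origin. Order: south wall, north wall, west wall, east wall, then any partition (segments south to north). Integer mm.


cube([3000, 100, 2400]);
translate([0, 2900, 0]) cube([3000, 100, 2400]);
translate([0, 100, 0]) cube([100, 2800, 2400]);
translate([2900, 100, 0]) cube([100, 2800, 2400]);
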